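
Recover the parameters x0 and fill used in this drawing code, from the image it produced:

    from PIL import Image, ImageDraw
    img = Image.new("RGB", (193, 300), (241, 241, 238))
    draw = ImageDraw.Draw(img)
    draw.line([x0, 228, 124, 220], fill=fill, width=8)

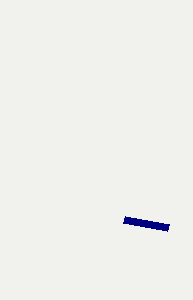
x0 = 168
fill = 'navy'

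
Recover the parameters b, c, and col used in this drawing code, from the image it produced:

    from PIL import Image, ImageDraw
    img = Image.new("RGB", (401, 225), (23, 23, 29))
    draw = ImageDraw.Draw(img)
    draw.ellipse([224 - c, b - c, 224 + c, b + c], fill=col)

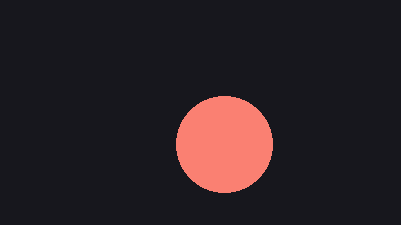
b = 144, c = 48, col = 'salmon'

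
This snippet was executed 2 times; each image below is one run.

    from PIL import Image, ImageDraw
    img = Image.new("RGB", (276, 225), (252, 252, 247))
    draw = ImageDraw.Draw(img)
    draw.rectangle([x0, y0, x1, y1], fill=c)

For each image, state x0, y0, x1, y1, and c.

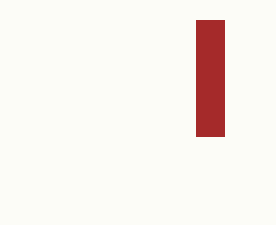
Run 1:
x0 = 196; y0 = 20; x1 = 224; y1 = 136; c = 'brown'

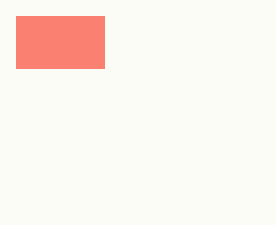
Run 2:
x0 = 16
y0 = 16
x1 = 104
y1 = 68
c = 'salmon'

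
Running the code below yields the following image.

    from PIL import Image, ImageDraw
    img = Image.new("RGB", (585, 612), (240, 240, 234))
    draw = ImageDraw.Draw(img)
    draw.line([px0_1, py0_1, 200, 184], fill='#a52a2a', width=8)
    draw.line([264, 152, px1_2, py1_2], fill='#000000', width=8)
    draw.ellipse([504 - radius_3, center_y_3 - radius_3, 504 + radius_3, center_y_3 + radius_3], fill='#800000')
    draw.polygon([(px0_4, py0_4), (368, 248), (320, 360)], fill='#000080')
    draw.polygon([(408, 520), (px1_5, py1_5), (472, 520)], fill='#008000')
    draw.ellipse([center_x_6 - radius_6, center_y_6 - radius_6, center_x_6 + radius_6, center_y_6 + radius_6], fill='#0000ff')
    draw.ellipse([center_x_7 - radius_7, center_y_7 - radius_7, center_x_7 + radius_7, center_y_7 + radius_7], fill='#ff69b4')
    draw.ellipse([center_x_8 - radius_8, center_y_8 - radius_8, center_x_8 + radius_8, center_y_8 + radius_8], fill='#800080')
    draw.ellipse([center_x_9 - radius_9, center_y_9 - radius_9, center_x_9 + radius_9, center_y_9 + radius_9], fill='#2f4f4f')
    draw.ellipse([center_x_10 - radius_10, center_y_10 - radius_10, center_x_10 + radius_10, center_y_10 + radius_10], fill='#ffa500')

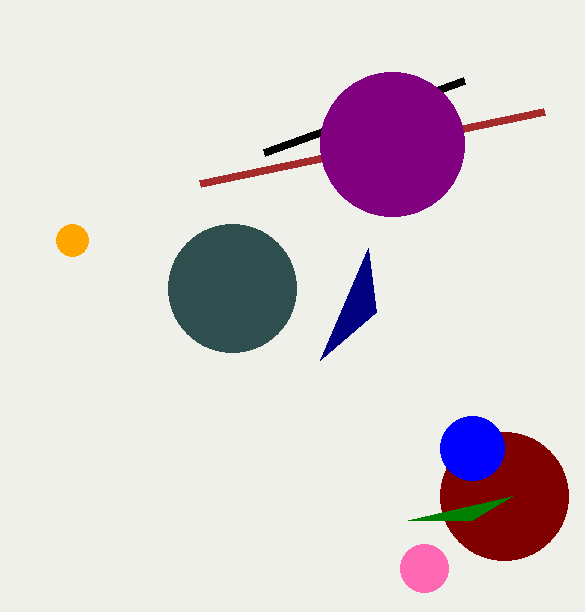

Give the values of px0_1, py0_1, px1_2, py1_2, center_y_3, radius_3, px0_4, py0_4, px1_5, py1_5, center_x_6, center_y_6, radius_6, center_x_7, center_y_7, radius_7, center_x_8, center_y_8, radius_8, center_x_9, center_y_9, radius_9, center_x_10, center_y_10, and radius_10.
px0_1 = 544
py0_1 = 112
px1_2 = 464
py1_2 = 80
center_y_3 = 496
radius_3 = 64
px0_4 = 376
py0_4 = 312
px1_5 = 512
py1_5 = 496
center_x_6 = 472
center_y_6 = 448
radius_6 = 32
center_x_7 = 424
center_y_7 = 568
radius_7 = 24
center_x_8 = 392
center_y_8 = 144
radius_8 = 72
center_x_9 = 232
center_y_9 = 288
radius_9 = 64
center_x_10 = 72
center_y_10 = 240
radius_10 = 16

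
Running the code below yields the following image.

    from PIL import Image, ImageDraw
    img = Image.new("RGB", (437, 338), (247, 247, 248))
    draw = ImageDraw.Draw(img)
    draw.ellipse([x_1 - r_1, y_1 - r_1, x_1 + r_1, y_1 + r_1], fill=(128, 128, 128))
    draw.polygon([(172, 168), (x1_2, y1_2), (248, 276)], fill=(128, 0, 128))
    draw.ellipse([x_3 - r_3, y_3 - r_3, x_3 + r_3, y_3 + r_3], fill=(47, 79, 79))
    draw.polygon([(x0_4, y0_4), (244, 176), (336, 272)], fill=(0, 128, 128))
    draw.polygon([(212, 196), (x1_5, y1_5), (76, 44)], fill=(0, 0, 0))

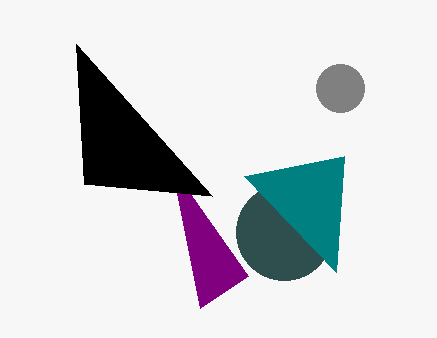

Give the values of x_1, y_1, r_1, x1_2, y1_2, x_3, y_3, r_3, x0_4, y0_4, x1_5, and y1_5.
x_1 = 340; y_1 = 88; r_1 = 24; x1_2 = 200; y1_2 = 308; x_3 = 284; y_3 = 232; r_3 = 48; x0_4 = 344; y0_4 = 156; x1_5 = 84; y1_5 = 184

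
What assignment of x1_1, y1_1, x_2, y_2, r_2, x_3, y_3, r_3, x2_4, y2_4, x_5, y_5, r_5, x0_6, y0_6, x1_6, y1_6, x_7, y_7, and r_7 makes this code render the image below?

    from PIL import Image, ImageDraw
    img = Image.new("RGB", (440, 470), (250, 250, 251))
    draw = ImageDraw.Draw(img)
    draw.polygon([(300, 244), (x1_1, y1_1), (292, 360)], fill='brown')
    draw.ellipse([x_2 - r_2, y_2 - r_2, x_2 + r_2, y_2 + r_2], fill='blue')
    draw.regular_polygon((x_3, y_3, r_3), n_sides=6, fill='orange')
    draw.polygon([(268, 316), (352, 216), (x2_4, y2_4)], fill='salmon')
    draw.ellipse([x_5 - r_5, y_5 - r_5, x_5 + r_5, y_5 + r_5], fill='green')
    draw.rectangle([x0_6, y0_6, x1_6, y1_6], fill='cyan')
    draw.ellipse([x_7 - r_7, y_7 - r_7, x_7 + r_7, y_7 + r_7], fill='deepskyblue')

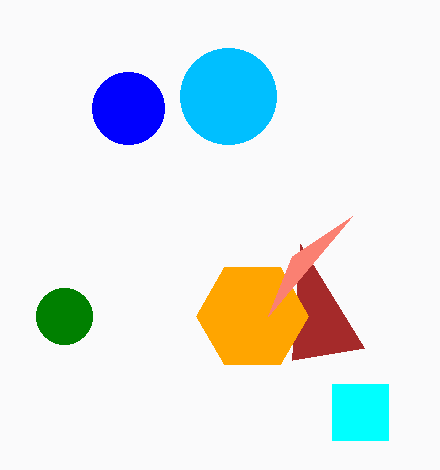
x1_1 = 364
y1_1 = 348
x_2 = 128
y_2 = 108
r_2 = 36
x_3 = 252
y_3 = 316
r_3 = 56
x2_4 = 292
y2_4 = 256
x_5 = 64
y_5 = 316
r_5 = 28
x0_6 = 332
y0_6 = 384
x1_6 = 388
y1_6 = 440
x_7 = 228
y_7 = 96
r_7 = 48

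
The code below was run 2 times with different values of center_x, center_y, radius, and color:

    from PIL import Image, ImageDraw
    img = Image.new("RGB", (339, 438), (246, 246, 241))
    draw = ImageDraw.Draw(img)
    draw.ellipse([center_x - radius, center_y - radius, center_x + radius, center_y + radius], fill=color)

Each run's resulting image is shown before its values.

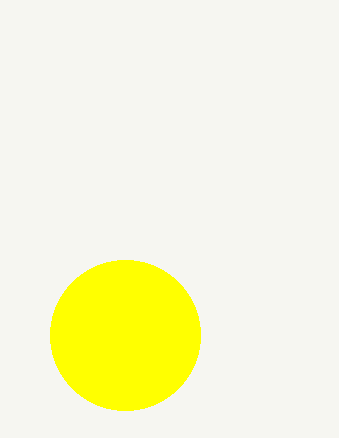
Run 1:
center_x = 125, center_y = 335, radius = 75, color = 'yellow'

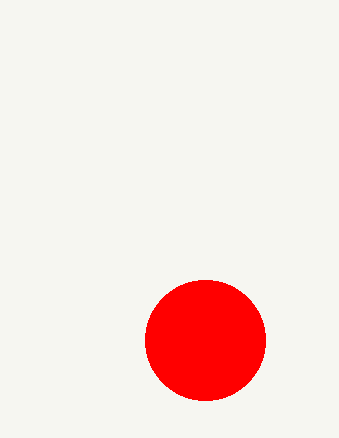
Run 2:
center_x = 205, center_y = 340, radius = 60, color = 'red'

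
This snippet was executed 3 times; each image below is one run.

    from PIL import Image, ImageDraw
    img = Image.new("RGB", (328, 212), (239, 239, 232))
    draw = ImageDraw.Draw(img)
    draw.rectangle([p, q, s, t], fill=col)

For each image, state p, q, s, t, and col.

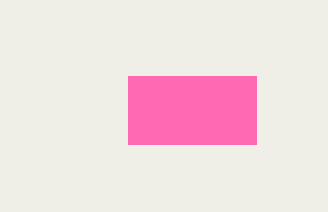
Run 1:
p = 128, q = 76, s = 256, t = 144, col = 'hotpink'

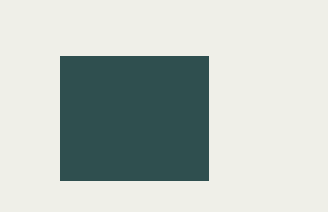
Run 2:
p = 60
q = 56
s = 208
t = 180
col = 'darkslategray'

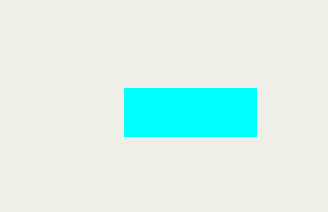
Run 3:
p = 124; q = 88; s = 256; t = 136; col = 'cyan'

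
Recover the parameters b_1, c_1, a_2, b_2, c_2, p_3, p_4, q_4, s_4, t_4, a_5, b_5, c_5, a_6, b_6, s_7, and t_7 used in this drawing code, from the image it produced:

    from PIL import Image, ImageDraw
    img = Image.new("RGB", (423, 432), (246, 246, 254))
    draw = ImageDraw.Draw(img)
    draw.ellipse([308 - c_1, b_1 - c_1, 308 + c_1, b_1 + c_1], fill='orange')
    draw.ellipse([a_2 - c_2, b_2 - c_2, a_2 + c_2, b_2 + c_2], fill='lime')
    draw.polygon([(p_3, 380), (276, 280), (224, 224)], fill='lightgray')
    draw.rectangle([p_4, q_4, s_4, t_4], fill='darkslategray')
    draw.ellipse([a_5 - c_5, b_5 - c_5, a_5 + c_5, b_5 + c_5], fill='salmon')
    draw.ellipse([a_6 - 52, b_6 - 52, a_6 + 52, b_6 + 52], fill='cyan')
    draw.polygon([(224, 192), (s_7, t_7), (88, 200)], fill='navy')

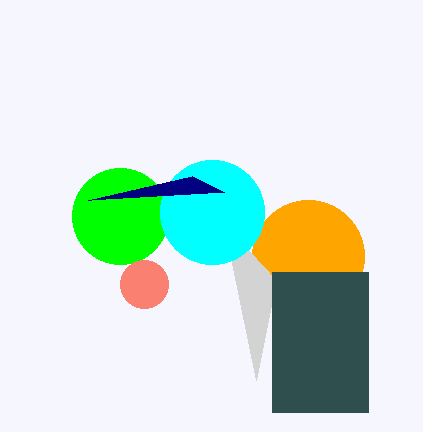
b_1 = 256, c_1 = 56, a_2 = 120, b_2 = 216, c_2 = 48, p_3 = 256, p_4 = 272, q_4 = 272, s_4 = 368, t_4 = 412, a_5 = 144, b_5 = 284, c_5 = 24, a_6 = 212, b_6 = 212, s_7 = 192, t_7 = 176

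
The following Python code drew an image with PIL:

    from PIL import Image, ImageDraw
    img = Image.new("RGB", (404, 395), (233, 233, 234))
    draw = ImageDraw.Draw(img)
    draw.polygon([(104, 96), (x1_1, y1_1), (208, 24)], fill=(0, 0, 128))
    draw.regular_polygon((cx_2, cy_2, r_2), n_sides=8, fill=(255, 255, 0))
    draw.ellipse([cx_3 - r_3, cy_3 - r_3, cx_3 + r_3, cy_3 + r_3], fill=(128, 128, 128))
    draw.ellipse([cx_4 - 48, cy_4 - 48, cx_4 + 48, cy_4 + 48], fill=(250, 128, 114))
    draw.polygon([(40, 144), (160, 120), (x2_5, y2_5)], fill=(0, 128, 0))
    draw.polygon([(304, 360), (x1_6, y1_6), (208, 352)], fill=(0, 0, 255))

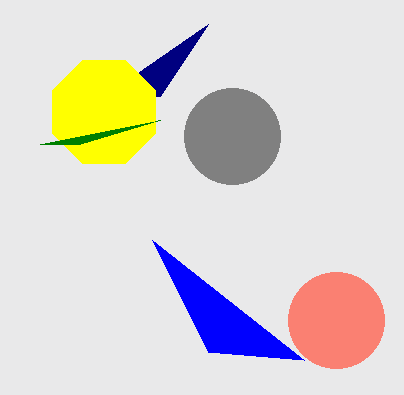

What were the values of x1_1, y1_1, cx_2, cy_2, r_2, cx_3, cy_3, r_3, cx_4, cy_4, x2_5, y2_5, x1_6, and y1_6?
x1_1 = 160
y1_1 = 96
cx_2 = 104
cy_2 = 112
r_2 = 56
cx_3 = 232
cy_3 = 136
r_3 = 48
cx_4 = 336
cy_4 = 320
x2_5 = 80
y2_5 = 144
x1_6 = 152
y1_6 = 240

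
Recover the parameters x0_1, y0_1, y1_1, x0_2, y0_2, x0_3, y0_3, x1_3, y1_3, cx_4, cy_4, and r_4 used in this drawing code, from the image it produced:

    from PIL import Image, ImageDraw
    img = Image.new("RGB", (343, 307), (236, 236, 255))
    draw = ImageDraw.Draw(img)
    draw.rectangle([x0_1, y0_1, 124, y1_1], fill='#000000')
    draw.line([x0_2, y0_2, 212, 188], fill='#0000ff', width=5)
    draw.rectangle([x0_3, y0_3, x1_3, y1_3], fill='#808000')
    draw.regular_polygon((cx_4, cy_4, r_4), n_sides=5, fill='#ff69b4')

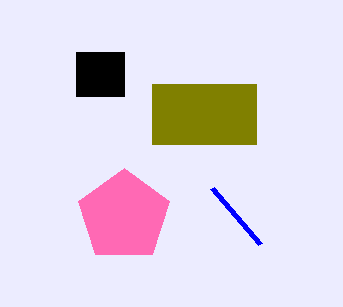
x0_1 = 76, y0_1 = 52, y1_1 = 96, x0_2 = 260, y0_2 = 244, x0_3 = 152, y0_3 = 84, x1_3 = 256, y1_3 = 144, cx_4 = 124, cy_4 = 216, r_4 = 48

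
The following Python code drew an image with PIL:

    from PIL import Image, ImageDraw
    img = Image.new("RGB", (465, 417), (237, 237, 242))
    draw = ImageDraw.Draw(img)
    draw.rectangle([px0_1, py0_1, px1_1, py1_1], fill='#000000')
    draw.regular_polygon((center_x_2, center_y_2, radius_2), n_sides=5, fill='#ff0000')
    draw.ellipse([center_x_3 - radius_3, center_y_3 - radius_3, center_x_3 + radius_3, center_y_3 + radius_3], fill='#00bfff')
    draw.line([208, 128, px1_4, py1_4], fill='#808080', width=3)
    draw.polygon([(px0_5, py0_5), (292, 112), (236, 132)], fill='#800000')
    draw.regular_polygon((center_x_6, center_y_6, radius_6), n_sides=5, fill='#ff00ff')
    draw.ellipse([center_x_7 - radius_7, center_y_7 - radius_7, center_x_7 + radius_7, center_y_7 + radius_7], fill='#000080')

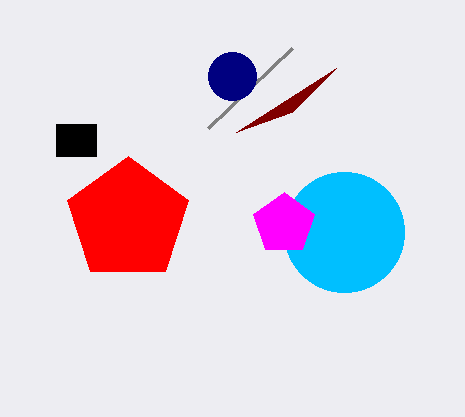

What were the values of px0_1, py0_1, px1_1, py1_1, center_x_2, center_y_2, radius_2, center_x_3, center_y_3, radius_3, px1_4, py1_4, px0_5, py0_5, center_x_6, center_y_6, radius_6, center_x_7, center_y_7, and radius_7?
px0_1 = 56; py0_1 = 124; px1_1 = 96; py1_1 = 156; center_x_2 = 128; center_y_2 = 220; radius_2 = 64; center_x_3 = 344; center_y_3 = 232; radius_3 = 60; px1_4 = 292; py1_4 = 48; px0_5 = 336; py0_5 = 68; center_x_6 = 284; center_y_6 = 224; radius_6 = 32; center_x_7 = 232; center_y_7 = 76; radius_7 = 24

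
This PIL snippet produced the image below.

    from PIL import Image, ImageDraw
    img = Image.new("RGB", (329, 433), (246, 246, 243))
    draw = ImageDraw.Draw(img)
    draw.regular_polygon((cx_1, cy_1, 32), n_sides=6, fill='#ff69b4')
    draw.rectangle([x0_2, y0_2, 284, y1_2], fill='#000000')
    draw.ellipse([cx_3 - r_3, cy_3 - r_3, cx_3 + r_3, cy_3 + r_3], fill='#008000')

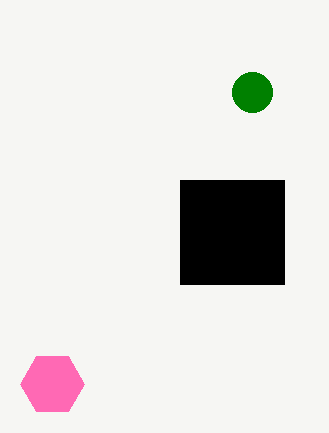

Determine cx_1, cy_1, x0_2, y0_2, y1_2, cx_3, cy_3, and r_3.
cx_1 = 52; cy_1 = 384; x0_2 = 180; y0_2 = 180; y1_2 = 284; cx_3 = 252; cy_3 = 92; r_3 = 20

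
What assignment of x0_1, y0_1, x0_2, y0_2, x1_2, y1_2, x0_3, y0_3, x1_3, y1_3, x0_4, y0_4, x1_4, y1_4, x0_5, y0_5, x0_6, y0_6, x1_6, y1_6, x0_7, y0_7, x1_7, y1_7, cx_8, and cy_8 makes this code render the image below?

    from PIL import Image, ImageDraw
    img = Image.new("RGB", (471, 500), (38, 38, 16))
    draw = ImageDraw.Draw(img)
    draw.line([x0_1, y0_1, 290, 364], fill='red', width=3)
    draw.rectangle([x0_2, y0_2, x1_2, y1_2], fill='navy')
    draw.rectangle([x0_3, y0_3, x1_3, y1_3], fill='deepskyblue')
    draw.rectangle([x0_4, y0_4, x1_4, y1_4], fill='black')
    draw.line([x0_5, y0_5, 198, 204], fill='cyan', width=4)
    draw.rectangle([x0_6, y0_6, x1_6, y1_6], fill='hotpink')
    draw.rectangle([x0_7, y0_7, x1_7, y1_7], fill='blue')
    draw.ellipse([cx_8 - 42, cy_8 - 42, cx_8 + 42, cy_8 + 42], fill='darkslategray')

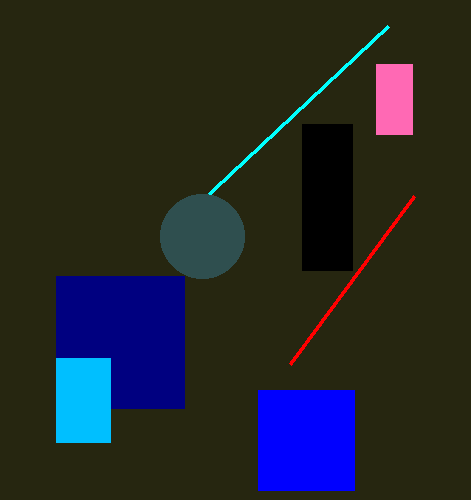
x0_1 = 414, y0_1 = 196, x0_2 = 56, y0_2 = 276, x1_2 = 184, y1_2 = 408, x0_3 = 56, y0_3 = 358, x1_3 = 110, y1_3 = 442, x0_4 = 302, y0_4 = 124, x1_4 = 352, y1_4 = 270, x0_5 = 388, y0_5 = 26, x0_6 = 376, y0_6 = 64, x1_6 = 412, y1_6 = 134, x0_7 = 258, y0_7 = 390, x1_7 = 354, y1_7 = 490, cx_8 = 202, cy_8 = 236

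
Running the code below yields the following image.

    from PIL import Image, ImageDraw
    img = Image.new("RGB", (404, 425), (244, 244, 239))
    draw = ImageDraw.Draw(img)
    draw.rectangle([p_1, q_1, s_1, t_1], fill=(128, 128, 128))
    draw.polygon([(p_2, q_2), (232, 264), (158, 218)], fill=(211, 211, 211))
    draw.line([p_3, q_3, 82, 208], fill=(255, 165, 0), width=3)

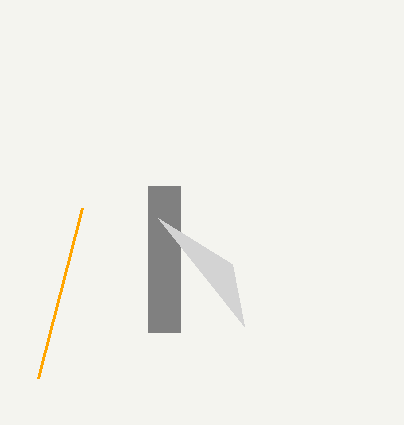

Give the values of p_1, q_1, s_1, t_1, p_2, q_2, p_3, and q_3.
p_1 = 148, q_1 = 186, s_1 = 180, t_1 = 332, p_2 = 244, q_2 = 326, p_3 = 38, q_3 = 378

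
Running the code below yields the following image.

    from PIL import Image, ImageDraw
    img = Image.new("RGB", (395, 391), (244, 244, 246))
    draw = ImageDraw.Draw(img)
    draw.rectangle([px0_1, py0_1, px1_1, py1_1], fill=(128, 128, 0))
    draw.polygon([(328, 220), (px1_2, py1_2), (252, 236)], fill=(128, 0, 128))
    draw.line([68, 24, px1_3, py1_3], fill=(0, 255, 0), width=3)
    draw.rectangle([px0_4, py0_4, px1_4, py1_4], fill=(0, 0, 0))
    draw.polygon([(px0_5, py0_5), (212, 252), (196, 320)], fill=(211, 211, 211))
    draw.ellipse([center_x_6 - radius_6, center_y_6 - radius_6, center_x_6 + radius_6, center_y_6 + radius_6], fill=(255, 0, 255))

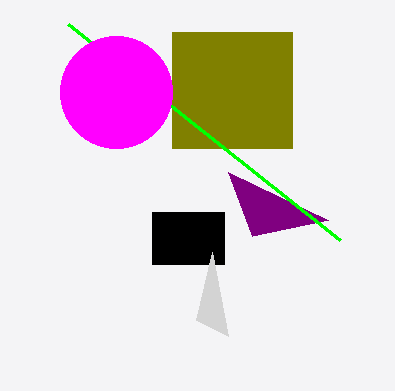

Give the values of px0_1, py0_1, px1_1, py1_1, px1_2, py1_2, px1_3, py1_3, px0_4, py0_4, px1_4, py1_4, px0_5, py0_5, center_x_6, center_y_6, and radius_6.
px0_1 = 172
py0_1 = 32
px1_1 = 292
py1_1 = 148
px1_2 = 228
py1_2 = 172
px1_3 = 340
py1_3 = 240
px0_4 = 152
py0_4 = 212
px1_4 = 224
py1_4 = 264
px0_5 = 228
py0_5 = 336
center_x_6 = 116
center_y_6 = 92
radius_6 = 56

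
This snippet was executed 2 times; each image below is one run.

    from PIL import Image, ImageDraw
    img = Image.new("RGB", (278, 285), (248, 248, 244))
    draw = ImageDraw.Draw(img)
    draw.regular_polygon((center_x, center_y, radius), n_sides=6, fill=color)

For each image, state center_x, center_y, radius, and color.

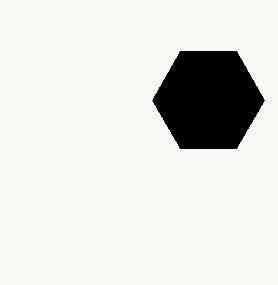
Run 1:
center_x = 208; center_y = 100; radius = 56; color = 'black'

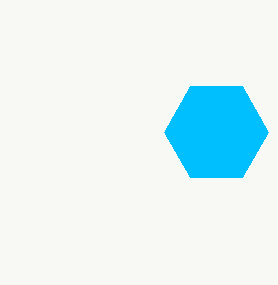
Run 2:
center_x = 216
center_y = 132
radius = 52
color = 'deepskyblue'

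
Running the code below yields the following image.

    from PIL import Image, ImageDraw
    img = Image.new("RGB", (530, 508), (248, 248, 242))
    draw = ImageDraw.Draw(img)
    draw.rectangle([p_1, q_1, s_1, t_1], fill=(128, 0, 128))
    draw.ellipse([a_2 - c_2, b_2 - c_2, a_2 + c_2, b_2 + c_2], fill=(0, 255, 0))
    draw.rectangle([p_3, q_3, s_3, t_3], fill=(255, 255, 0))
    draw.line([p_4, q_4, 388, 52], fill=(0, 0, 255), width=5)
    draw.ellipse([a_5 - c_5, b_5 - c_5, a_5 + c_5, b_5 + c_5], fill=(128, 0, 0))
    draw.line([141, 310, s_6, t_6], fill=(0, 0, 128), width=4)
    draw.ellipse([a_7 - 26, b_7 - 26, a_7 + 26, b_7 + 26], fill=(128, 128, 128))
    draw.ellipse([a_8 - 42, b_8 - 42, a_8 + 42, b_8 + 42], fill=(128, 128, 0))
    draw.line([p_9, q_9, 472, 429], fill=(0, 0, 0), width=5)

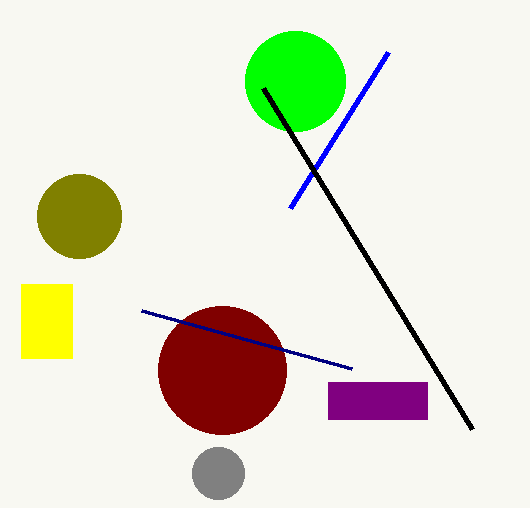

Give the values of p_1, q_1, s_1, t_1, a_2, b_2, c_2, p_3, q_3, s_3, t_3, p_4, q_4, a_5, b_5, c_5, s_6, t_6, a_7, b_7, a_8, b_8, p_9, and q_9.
p_1 = 328, q_1 = 382, s_1 = 427, t_1 = 419, a_2 = 295, b_2 = 81, c_2 = 50, p_3 = 21, q_3 = 284, s_3 = 72, t_3 = 358, p_4 = 290, q_4 = 208, a_5 = 222, b_5 = 370, c_5 = 64, s_6 = 351, t_6 = 368, a_7 = 218, b_7 = 473, a_8 = 79, b_8 = 216, p_9 = 263, q_9 = 88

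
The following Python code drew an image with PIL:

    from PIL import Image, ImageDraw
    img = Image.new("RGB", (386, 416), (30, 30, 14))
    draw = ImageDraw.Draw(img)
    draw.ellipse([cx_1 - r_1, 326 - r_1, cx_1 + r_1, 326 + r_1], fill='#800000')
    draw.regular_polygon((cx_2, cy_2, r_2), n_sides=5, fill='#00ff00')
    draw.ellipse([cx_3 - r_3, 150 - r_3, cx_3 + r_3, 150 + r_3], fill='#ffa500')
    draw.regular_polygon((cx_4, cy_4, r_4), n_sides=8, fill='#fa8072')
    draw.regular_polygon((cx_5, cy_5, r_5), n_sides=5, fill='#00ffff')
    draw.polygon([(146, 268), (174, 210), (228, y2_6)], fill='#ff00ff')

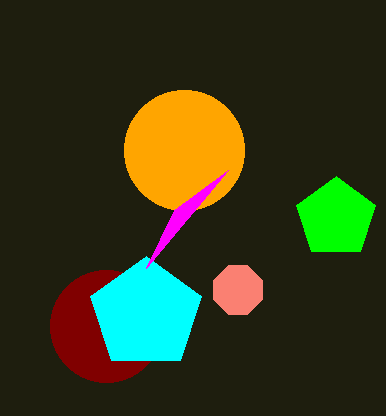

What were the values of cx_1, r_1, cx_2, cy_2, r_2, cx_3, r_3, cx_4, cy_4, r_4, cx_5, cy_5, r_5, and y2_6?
cx_1 = 106, r_1 = 56, cx_2 = 336, cy_2 = 218, r_2 = 42, cx_3 = 184, r_3 = 60, cx_4 = 238, cy_4 = 290, r_4 = 26, cx_5 = 146, cy_5 = 314, r_5 = 58, y2_6 = 170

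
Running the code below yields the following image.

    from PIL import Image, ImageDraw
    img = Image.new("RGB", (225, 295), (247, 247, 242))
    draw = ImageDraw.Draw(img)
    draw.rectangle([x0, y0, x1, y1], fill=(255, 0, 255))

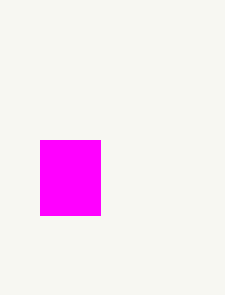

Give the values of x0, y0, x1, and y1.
x0 = 40; y0 = 140; x1 = 100; y1 = 215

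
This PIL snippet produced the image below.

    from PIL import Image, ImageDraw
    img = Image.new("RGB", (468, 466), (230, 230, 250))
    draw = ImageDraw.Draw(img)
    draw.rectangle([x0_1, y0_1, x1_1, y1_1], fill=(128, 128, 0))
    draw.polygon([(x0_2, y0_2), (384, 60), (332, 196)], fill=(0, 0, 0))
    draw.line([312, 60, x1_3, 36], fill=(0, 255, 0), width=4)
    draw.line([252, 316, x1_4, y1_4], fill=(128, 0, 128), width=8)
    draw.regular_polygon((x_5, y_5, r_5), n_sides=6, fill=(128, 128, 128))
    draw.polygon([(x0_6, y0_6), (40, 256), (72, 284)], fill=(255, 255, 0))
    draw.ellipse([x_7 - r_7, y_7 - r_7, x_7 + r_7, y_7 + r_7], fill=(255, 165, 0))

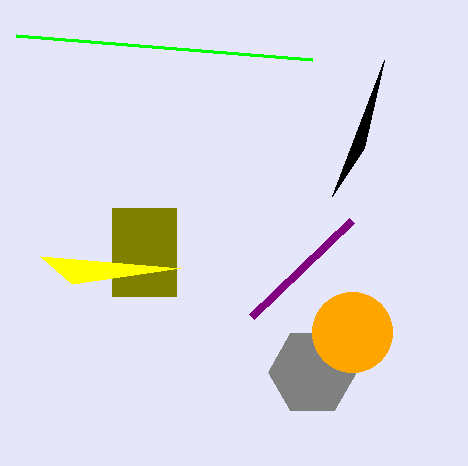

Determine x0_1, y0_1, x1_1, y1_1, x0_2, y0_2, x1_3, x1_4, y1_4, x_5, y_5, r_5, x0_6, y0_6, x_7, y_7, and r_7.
x0_1 = 112
y0_1 = 208
x1_1 = 176
y1_1 = 296
x0_2 = 364
y0_2 = 148
x1_3 = 16
x1_4 = 352
y1_4 = 220
x_5 = 312
y_5 = 372
r_5 = 44
x0_6 = 180
y0_6 = 268
x_7 = 352
y_7 = 332
r_7 = 40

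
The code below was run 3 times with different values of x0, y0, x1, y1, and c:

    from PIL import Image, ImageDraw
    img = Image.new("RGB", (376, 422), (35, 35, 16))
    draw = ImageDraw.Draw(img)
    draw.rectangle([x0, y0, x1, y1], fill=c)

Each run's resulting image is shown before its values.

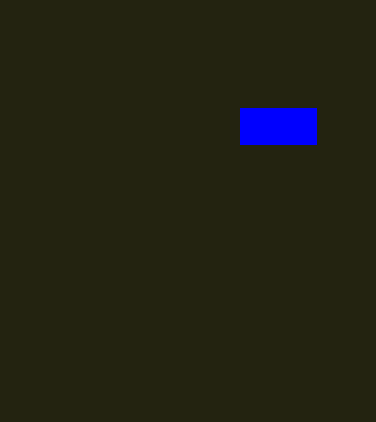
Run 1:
x0 = 240; y0 = 108; x1 = 316; y1 = 144; c = 'blue'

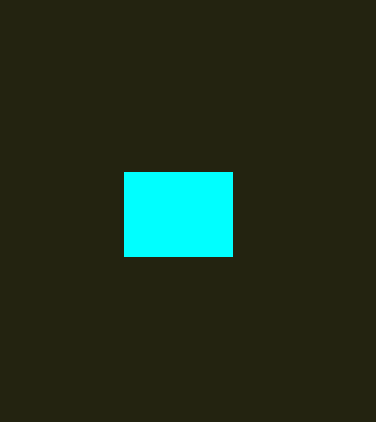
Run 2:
x0 = 124
y0 = 172
x1 = 232
y1 = 256
c = 'cyan'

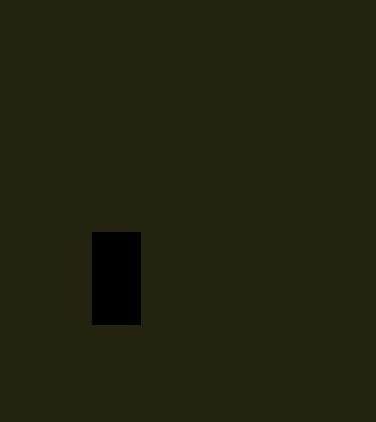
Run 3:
x0 = 92, y0 = 232, x1 = 140, y1 = 324, c = 'black'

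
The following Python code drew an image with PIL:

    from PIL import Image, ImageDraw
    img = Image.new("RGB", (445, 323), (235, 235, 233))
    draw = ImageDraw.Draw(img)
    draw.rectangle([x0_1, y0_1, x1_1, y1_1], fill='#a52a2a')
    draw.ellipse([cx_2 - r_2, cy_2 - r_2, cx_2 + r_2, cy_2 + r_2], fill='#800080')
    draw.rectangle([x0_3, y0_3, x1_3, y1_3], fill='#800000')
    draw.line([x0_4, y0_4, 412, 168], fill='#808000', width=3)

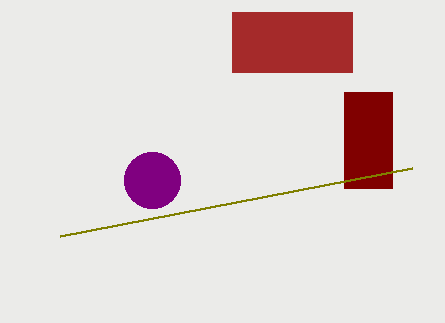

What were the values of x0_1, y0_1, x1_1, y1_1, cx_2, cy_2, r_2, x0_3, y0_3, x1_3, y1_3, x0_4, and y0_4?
x0_1 = 232, y0_1 = 12, x1_1 = 352, y1_1 = 72, cx_2 = 152, cy_2 = 180, r_2 = 28, x0_3 = 344, y0_3 = 92, x1_3 = 392, y1_3 = 188, x0_4 = 60, y0_4 = 236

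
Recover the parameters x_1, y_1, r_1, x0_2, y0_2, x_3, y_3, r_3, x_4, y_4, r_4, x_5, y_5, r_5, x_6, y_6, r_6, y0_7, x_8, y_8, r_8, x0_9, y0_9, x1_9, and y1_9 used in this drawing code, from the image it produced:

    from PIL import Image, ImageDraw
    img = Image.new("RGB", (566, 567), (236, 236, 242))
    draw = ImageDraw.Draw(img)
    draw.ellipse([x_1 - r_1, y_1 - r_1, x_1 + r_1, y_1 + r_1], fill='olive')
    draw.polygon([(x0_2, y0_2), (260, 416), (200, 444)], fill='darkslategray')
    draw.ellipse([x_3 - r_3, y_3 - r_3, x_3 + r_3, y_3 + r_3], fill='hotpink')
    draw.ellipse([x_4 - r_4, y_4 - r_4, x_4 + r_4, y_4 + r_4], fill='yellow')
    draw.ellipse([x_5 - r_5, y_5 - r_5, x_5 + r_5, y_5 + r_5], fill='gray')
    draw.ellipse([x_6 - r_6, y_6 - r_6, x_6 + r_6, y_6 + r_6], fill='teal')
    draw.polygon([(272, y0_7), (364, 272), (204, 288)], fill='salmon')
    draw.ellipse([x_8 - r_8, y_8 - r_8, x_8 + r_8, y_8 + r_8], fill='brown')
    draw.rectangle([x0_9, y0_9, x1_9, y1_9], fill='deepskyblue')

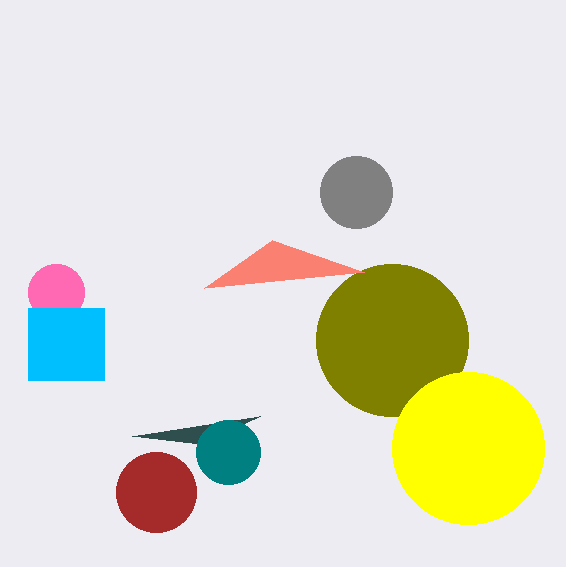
x_1 = 392; y_1 = 340; r_1 = 76; x0_2 = 132; y0_2 = 436; x_3 = 56; y_3 = 292; r_3 = 28; x_4 = 468; y_4 = 448; r_4 = 76; x_5 = 356; y_5 = 192; r_5 = 36; x_6 = 228; y_6 = 452; r_6 = 32; y0_7 = 240; x_8 = 156; y_8 = 492; r_8 = 40; x0_9 = 28; y0_9 = 308; x1_9 = 104; y1_9 = 380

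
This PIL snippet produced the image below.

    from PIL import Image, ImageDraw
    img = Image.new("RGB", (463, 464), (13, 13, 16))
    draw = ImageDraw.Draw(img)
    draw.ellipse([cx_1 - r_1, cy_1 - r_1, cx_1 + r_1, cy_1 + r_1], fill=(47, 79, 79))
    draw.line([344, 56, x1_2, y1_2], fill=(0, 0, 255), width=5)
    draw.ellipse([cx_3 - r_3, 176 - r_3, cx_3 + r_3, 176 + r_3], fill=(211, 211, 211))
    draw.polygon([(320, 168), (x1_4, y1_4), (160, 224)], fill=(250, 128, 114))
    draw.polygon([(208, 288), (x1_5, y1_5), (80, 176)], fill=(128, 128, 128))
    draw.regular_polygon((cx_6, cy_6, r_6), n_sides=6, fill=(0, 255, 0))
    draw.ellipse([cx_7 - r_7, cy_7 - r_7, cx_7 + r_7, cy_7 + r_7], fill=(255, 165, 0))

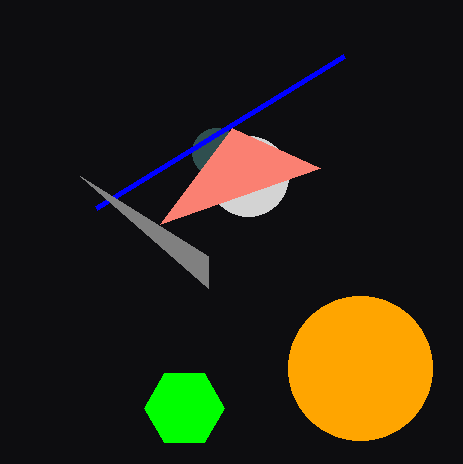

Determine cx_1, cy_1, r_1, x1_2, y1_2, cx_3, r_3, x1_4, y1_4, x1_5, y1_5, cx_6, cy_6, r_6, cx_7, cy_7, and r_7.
cx_1 = 216, cy_1 = 152, r_1 = 24, x1_2 = 96, y1_2 = 208, cx_3 = 248, r_3 = 40, x1_4 = 232, y1_4 = 128, x1_5 = 208, y1_5 = 256, cx_6 = 184, cy_6 = 408, r_6 = 40, cx_7 = 360, cy_7 = 368, r_7 = 72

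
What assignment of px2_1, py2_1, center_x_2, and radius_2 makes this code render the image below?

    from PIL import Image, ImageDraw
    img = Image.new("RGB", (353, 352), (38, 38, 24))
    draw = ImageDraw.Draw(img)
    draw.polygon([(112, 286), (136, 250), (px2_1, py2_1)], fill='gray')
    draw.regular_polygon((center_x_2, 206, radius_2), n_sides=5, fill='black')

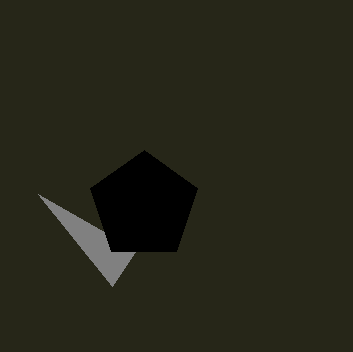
px2_1 = 38
py2_1 = 194
center_x_2 = 144
radius_2 = 56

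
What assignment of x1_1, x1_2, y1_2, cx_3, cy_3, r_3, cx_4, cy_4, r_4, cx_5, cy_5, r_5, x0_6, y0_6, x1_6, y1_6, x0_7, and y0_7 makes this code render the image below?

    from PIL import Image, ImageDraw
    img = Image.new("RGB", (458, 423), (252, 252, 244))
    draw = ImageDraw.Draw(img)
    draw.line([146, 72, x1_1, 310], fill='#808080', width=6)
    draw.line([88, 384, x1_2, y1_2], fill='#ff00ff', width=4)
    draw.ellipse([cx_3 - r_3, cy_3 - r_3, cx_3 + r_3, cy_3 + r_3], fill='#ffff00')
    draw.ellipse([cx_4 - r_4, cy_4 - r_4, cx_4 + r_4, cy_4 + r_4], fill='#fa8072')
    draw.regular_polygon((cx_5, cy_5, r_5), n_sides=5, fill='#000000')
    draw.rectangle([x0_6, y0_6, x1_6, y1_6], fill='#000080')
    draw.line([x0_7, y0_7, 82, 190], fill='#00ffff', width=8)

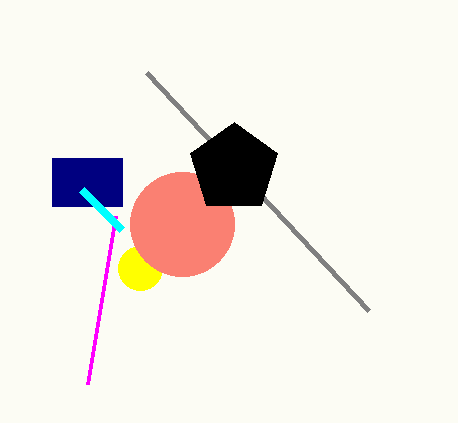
x1_1 = 368
x1_2 = 116
y1_2 = 216
cx_3 = 140
cy_3 = 268
r_3 = 22
cx_4 = 182
cy_4 = 224
r_4 = 52
cx_5 = 234
cy_5 = 168
r_5 = 46
x0_6 = 52
y0_6 = 158
x1_6 = 122
y1_6 = 206
x0_7 = 122
y0_7 = 230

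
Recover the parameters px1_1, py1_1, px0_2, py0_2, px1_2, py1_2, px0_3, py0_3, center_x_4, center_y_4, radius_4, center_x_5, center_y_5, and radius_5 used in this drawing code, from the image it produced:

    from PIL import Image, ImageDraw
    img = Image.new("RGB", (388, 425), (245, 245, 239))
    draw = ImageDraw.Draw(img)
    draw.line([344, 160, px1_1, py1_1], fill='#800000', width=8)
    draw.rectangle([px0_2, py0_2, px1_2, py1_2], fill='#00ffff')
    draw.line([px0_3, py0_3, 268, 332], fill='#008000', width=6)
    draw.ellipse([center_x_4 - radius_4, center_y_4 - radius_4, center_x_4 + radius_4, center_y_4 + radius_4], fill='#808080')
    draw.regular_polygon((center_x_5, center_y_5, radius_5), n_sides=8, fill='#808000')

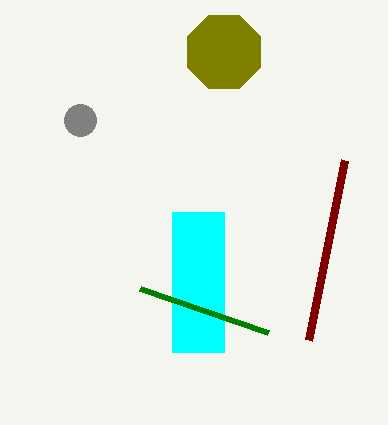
px1_1 = 308
py1_1 = 340
px0_2 = 172
py0_2 = 212
px1_2 = 224
py1_2 = 352
px0_3 = 140
py0_3 = 288
center_x_4 = 80
center_y_4 = 120
radius_4 = 16
center_x_5 = 224
center_y_5 = 52
radius_5 = 40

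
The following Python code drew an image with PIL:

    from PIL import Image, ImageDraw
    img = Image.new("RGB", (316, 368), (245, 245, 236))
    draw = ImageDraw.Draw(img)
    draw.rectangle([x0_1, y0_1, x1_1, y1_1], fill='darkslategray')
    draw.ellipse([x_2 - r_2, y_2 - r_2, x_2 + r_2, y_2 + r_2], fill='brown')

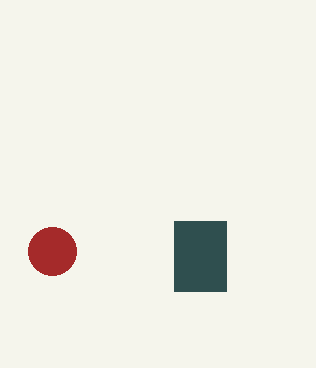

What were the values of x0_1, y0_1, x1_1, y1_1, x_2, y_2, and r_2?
x0_1 = 174
y0_1 = 221
x1_1 = 226
y1_1 = 291
x_2 = 52
y_2 = 251
r_2 = 24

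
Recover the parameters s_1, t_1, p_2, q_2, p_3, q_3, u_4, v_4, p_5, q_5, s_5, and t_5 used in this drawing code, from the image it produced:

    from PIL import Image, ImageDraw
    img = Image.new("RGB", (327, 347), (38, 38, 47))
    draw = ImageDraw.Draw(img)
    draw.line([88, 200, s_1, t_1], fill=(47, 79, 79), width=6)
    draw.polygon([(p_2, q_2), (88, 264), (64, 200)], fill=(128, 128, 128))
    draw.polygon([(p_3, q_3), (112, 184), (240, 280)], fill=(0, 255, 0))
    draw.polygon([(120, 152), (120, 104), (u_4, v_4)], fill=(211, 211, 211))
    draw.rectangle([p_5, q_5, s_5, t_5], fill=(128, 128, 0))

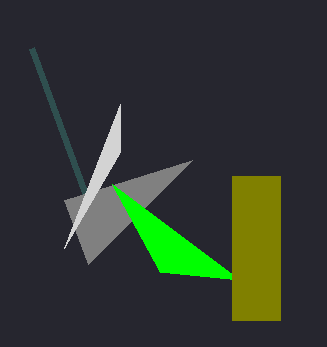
s_1 = 32
t_1 = 48
p_2 = 192
q_2 = 160
p_3 = 160
q_3 = 272
u_4 = 64
v_4 = 248
p_5 = 232
q_5 = 176
s_5 = 280
t_5 = 320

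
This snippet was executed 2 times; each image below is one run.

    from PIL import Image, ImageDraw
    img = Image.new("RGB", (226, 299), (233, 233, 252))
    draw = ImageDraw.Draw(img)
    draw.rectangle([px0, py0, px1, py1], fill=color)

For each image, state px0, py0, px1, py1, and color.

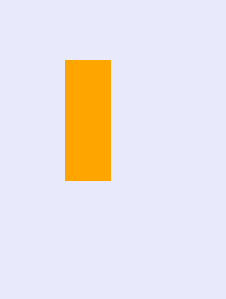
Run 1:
px0 = 65
py0 = 60
px1 = 110
py1 = 180
color = 'orange'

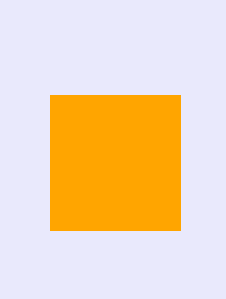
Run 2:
px0 = 50, py0 = 95, px1 = 180, py1 = 230, color = 'orange'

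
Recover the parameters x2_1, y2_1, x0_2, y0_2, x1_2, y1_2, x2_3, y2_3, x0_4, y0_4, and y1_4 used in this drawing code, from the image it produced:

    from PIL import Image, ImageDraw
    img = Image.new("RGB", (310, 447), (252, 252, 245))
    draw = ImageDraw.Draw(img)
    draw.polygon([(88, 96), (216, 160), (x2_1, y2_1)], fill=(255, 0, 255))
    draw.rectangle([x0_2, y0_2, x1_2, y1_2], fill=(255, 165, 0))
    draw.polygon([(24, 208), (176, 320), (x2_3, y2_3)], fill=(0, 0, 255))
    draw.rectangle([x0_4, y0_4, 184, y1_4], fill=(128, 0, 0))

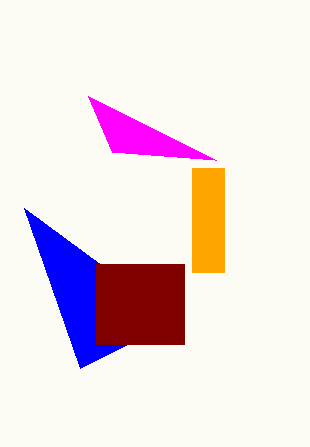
x2_1 = 112, y2_1 = 152, x0_2 = 192, y0_2 = 168, x1_2 = 224, y1_2 = 272, x2_3 = 80, y2_3 = 368, x0_4 = 96, y0_4 = 264, y1_4 = 344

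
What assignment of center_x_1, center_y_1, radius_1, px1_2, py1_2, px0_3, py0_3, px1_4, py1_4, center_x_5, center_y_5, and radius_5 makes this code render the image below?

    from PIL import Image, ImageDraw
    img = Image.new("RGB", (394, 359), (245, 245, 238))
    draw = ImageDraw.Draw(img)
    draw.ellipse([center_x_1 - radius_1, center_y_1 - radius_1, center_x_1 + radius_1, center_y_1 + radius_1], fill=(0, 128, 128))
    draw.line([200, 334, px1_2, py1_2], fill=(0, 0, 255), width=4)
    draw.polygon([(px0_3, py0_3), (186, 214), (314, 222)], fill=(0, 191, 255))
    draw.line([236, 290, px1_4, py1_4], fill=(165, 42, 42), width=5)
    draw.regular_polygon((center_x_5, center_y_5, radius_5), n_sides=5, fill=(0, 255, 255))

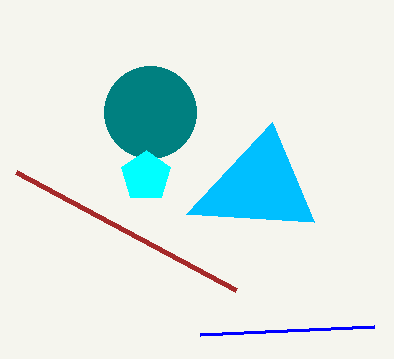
center_x_1 = 150, center_y_1 = 112, radius_1 = 46, px1_2 = 374, py1_2 = 326, px0_3 = 272, py0_3 = 122, px1_4 = 16, py1_4 = 172, center_x_5 = 146, center_y_5 = 176, radius_5 = 26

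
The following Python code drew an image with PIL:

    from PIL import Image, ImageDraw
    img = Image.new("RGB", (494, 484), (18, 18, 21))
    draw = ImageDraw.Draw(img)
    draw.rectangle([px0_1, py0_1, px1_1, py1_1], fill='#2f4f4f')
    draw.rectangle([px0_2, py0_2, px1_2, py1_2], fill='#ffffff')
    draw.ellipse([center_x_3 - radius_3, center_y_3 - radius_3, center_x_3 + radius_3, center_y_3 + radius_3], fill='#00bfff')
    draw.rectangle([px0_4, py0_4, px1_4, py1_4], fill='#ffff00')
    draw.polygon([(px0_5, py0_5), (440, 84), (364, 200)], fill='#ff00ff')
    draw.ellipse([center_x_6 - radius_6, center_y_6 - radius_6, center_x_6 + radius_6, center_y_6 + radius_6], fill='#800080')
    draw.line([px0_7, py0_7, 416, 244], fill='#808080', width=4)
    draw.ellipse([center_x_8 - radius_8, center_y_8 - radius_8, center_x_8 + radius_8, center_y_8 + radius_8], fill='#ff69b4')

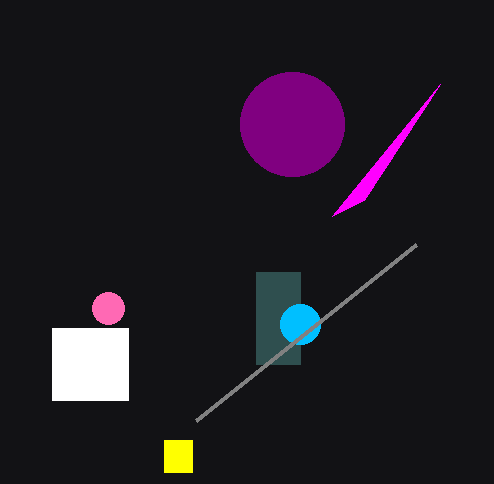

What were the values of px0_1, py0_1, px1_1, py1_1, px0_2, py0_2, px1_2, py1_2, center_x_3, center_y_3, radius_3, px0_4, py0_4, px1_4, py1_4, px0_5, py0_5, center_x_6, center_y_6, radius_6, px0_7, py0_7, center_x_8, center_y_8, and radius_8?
px0_1 = 256
py0_1 = 272
px1_1 = 300
py1_1 = 364
px0_2 = 52
py0_2 = 328
px1_2 = 128
py1_2 = 400
center_x_3 = 300
center_y_3 = 324
radius_3 = 20
px0_4 = 164
py0_4 = 440
px1_4 = 192
py1_4 = 472
px0_5 = 332
py0_5 = 216
center_x_6 = 292
center_y_6 = 124
radius_6 = 52
px0_7 = 196
py0_7 = 420
center_x_8 = 108
center_y_8 = 308
radius_8 = 16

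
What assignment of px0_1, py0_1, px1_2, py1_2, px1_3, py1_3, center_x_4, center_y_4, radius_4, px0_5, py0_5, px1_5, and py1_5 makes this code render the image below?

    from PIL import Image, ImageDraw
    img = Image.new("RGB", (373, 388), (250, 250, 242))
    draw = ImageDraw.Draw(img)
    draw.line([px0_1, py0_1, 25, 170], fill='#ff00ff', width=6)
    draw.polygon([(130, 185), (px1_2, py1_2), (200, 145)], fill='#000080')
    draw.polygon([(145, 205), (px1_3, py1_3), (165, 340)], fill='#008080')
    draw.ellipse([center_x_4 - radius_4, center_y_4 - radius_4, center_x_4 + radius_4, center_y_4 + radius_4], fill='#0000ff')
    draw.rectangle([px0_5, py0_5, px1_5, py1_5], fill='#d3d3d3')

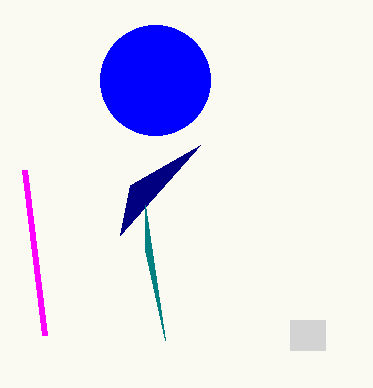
px0_1 = 45; py0_1 = 335; px1_2 = 120; py1_2 = 235; px1_3 = 145; py1_3 = 250; center_x_4 = 155; center_y_4 = 80; radius_4 = 55; px0_5 = 290; py0_5 = 320; px1_5 = 325; py1_5 = 350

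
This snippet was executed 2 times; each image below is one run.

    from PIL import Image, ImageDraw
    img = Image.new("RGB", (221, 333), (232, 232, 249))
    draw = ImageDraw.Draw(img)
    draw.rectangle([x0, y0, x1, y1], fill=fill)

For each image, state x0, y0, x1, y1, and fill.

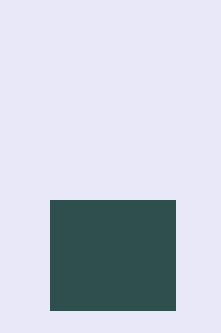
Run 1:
x0 = 50, y0 = 200, x1 = 175, y1 = 310, fill = 'darkslategray'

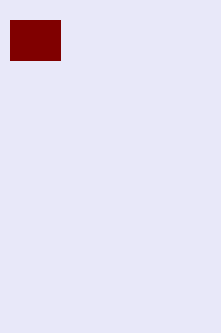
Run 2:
x0 = 10
y0 = 20
x1 = 60
y1 = 60
fill = 'maroon'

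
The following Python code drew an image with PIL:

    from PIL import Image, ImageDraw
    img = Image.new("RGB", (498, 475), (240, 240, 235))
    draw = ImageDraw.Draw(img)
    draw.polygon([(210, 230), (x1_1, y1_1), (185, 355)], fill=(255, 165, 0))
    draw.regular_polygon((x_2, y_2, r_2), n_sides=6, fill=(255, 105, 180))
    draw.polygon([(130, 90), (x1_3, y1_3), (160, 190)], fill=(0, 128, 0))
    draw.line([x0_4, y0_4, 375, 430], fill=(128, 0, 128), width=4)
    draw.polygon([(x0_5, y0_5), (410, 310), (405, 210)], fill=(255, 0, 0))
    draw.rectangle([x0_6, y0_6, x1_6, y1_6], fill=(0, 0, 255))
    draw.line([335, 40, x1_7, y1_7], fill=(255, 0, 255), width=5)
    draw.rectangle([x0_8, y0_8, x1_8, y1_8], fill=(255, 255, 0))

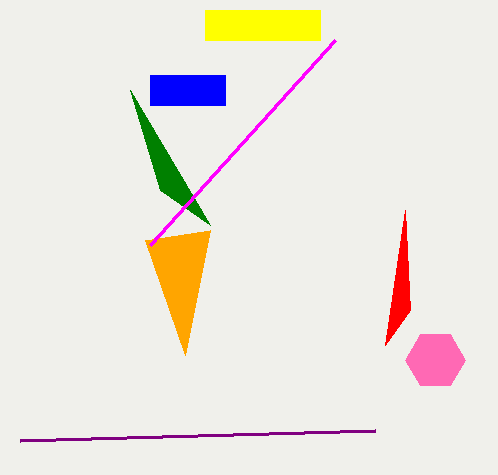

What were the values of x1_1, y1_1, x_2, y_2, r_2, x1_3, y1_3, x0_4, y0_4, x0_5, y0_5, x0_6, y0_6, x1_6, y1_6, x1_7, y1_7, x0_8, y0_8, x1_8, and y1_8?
x1_1 = 145; y1_1 = 240; x_2 = 435; y_2 = 360; r_2 = 30; x1_3 = 210; y1_3 = 225; x0_4 = 20; y0_4 = 440; x0_5 = 385; y0_5 = 345; x0_6 = 150; y0_6 = 75; x1_6 = 225; y1_6 = 105; x1_7 = 150; y1_7 = 245; x0_8 = 205; y0_8 = 10; x1_8 = 320; y1_8 = 40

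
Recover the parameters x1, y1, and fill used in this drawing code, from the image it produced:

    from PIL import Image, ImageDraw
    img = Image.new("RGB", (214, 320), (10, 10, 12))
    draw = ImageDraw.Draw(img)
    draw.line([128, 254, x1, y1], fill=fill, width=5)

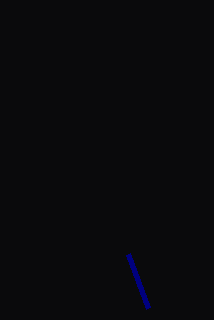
x1 = 148; y1 = 308; fill = 'navy'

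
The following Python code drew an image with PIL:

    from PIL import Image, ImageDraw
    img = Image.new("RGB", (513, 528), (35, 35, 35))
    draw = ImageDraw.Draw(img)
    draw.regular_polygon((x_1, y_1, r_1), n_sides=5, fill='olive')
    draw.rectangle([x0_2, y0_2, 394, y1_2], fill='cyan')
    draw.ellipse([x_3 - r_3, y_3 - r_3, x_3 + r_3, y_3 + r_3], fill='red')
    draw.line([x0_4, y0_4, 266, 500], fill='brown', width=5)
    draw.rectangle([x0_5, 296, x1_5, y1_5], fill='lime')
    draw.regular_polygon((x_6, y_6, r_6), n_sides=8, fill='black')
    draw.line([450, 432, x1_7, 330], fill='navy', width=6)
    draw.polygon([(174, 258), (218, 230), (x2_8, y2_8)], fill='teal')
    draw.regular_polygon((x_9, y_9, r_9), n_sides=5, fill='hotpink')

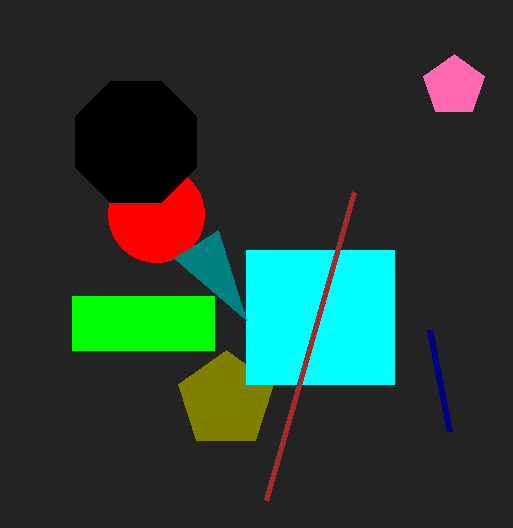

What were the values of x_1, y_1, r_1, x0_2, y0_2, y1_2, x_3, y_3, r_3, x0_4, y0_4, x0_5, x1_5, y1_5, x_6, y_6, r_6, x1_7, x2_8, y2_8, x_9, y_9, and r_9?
x_1 = 226; y_1 = 400; r_1 = 50; x0_2 = 246; y0_2 = 250; y1_2 = 384; x_3 = 156; y_3 = 214; r_3 = 48; x0_4 = 354; y0_4 = 192; x0_5 = 72; x1_5 = 214; y1_5 = 350; x_6 = 136; y_6 = 142; r_6 = 66; x1_7 = 430; x2_8 = 246; y2_8 = 320; x_9 = 454; y_9 = 86; r_9 = 32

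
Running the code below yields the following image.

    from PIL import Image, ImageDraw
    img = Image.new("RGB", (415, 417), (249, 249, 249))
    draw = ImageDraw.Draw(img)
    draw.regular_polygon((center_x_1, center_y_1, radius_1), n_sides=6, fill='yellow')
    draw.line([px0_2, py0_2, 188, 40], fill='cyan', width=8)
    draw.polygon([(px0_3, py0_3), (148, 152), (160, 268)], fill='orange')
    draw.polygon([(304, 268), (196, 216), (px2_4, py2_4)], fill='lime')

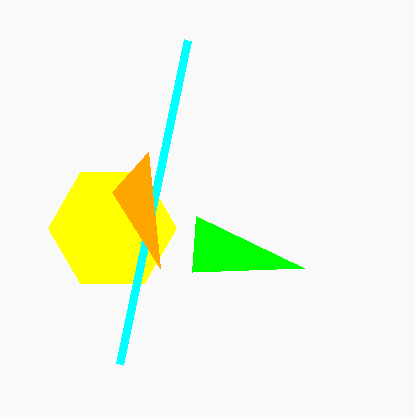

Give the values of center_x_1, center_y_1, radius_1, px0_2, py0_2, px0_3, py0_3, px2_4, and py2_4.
center_x_1 = 112
center_y_1 = 228
radius_1 = 64
px0_2 = 120
py0_2 = 364
px0_3 = 112
py0_3 = 192
px2_4 = 192
py2_4 = 272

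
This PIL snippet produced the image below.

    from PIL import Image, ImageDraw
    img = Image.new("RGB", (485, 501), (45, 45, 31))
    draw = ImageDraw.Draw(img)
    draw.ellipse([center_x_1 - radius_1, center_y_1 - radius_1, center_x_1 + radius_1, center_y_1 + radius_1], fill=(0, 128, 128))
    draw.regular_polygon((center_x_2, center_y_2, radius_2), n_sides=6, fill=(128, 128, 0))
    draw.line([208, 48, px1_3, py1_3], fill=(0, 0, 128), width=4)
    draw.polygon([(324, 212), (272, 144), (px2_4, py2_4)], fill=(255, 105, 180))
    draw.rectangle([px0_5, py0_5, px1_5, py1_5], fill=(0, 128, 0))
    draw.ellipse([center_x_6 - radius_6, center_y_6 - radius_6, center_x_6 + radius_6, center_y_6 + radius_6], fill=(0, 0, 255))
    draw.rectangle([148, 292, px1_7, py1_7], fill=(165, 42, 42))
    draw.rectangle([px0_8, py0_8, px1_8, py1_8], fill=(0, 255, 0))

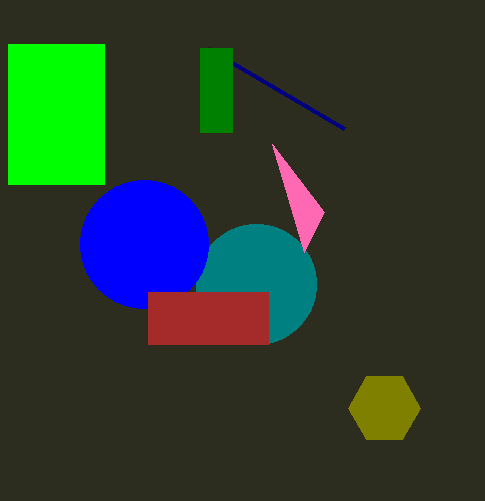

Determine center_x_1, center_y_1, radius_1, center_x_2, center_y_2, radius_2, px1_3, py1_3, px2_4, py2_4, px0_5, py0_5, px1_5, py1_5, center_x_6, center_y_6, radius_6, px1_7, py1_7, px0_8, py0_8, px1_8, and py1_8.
center_x_1 = 256, center_y_1 = 284, radius_1 = 60, center_x_2 = 384, center_y_2 = 408, radius_2 = 36, px1_3 = 344, py1_3 = 128, px2_4 = 304, py2_4 = 252, px0_5 = 200, py0_5 = 48, px1_5 = 232, py1_5 = 132, center_x_6 = 144, center_y_6 = 244, radius_6 = 64, px1_7 = 268, py1_7 = 344, px0_8 = 8, py0_8 = 44, px1_8 = 104, py1_8 = 184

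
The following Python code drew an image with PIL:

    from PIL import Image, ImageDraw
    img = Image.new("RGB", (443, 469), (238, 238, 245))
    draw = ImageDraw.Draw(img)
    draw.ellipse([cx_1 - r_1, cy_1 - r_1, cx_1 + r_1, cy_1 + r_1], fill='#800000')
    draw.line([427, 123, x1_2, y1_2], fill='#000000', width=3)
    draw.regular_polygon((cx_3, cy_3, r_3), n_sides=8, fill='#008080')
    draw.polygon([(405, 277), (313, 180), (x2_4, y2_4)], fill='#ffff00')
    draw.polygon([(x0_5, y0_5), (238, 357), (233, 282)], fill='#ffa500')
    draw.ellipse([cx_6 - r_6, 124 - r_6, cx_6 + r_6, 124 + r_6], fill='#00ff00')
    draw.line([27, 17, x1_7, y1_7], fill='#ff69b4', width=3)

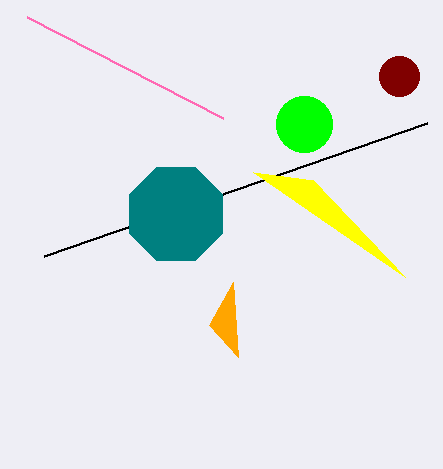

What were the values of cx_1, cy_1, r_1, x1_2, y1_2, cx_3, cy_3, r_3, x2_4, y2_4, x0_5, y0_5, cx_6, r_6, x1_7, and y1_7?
cx_1 = 399, cy_1 = 76, r_1 = 20, x1_2 = 44, y1_2 = 256, cx_3 = 176, cy_3 = 214, r_3 = 50, x2_4 = 253, y2_4 = 172, x0_5 = 209, y0_5 = 325, cx_6 = 304, r_6 = 28, x1_7 = 223, y1_7 = 118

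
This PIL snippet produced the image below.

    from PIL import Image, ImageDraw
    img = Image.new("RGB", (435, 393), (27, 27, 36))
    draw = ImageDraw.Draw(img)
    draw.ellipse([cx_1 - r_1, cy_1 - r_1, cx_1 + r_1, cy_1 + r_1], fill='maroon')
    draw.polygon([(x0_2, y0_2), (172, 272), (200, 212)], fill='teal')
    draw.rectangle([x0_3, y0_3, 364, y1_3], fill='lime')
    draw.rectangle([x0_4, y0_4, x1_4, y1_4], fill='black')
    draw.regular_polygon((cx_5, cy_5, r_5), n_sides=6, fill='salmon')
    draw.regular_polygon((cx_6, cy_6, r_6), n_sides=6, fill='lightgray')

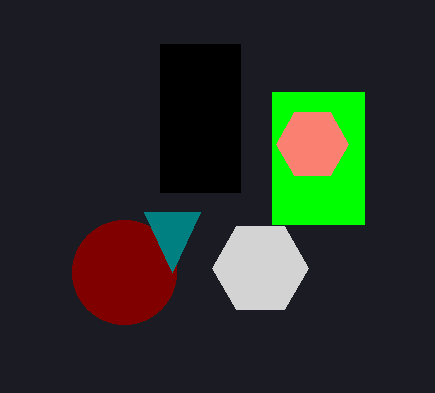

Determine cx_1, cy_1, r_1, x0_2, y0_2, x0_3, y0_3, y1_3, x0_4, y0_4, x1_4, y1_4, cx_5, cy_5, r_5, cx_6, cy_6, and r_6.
cx_1 = 124; cy_1 = 272; r_1 = 52; x0_2 = 144; y0_2 = 212; x0_3 = 272; y0_3 = 92; y1_3 = 224; x0_4 = 160; y0_4 = 44; x1_4 = 240; y1_4 = 192; cx_5 = 312; cy_5 = 144; r_5 = 36; cx_6 = 260; cy_6 = 268; r_6 = 48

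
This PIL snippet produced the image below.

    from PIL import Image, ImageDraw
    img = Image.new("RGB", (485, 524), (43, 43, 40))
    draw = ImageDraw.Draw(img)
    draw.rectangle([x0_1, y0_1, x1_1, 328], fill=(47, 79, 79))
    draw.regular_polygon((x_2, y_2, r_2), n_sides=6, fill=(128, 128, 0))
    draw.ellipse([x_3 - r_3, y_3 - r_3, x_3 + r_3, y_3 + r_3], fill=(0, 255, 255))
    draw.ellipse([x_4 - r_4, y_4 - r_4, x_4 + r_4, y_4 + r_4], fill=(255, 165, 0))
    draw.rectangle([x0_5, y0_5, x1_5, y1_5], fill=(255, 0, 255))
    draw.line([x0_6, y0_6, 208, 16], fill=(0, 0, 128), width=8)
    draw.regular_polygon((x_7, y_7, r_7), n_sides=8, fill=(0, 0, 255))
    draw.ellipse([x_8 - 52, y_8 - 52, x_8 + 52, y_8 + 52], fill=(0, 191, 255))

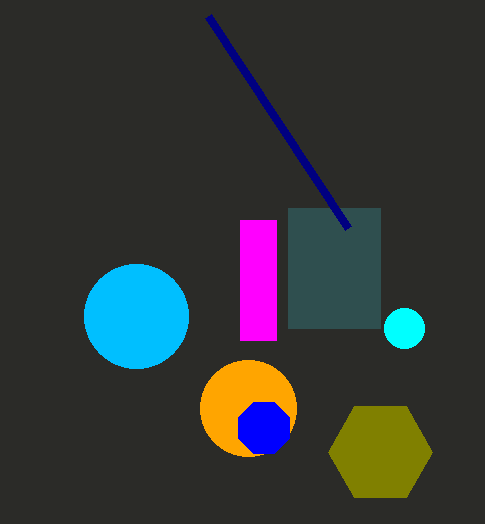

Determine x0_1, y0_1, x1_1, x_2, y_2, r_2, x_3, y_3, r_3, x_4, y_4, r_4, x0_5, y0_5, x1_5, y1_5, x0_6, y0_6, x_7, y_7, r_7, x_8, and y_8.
x0_1 = 288
y0_1 = 208
x1_1 = 380
x_2 = 380
y_2 = 452
r_2 = 52
x_3 = 404
y_3 = 328
r_3 = 20
x_4 = 248
y_4 = 408
r_4 = 48
x0_5 = 240
y0_5 = 220
x1_5 = 276
y1_5 = 340
x0_6 = 348
y0_6 = 228
x_7 = 264
y_7 = 428
r_7 = 28
x_8 = 136
y_8 = 316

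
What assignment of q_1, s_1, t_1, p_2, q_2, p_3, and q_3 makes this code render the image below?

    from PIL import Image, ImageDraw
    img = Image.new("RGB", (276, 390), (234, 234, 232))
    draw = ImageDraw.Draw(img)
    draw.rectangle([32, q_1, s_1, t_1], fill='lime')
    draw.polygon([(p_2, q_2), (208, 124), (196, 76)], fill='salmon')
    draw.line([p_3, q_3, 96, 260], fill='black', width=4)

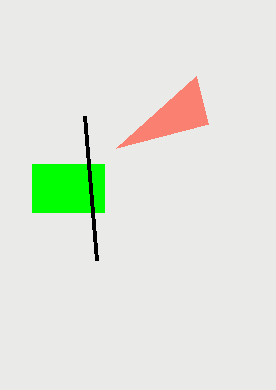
q_1 = 164, s_1 = 104, t_1 = 212, p_2 = 116, q_2 = 148, p_3 = 84, q_3 = 116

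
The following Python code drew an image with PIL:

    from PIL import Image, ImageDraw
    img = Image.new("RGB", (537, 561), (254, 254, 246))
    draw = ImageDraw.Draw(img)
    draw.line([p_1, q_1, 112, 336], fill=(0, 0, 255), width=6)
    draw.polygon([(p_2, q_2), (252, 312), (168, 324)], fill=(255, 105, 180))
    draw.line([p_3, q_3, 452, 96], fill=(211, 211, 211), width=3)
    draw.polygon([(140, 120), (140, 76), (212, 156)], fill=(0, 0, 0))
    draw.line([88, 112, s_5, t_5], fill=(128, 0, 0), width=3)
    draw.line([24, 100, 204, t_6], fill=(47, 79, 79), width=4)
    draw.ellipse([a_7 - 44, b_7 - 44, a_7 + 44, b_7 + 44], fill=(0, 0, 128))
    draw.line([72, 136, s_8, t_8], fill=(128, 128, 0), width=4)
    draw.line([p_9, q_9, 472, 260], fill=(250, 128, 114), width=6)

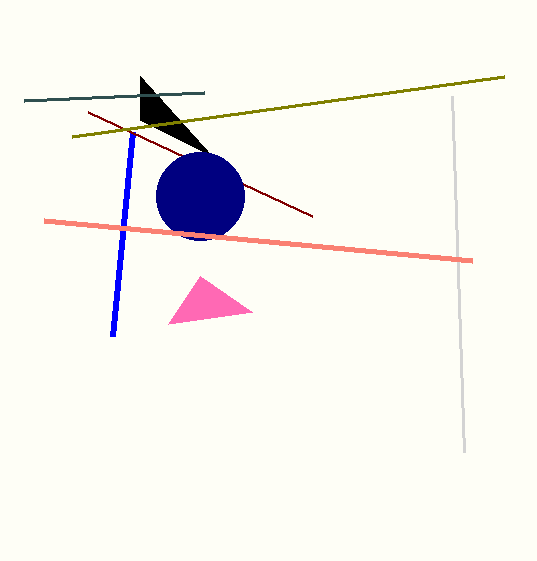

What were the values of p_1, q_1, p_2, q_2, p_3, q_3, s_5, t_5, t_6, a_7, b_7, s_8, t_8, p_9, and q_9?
p_1 = 132
q_1 = 132
p_2 = 200
q_2 = 276
p_3 = 464
q_3 = 452
s_5 = 312
t_5 = 216
t_6 = 92
a_7 = 200
b_7 = 196
s_8 = 504
t_8 = 76
p_9 = 44
q_9 = 220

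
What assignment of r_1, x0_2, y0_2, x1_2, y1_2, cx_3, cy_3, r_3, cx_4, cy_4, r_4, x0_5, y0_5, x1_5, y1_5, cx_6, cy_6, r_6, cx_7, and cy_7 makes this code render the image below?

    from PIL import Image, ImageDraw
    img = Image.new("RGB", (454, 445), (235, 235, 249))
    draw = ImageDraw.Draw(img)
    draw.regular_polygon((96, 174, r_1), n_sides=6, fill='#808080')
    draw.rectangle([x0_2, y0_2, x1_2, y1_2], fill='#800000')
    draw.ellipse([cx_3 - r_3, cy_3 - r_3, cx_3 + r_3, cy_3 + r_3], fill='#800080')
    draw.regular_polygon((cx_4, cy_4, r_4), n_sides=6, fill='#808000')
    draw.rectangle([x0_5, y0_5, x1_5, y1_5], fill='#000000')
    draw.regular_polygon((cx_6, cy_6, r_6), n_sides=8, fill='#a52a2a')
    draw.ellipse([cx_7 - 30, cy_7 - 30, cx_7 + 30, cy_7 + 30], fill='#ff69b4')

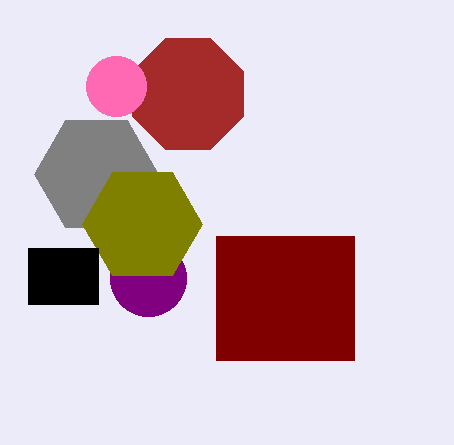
r_1 = 62
x0_2 = 216
y0_2 = 236
x1_2 = 354
y1_2 = 360
cx_3 = 148
cy_3 = 278
r_3 = 38
cx_4 = 142
cy_4 = 224
r_4 = 60
x0_5 = 28
y0_5 = 248
x1_5 = 98
y1_5 = 304
cx_6 = 188
cy_6 = 94
r_6 = 60
cx_7 = 116
cy_7 = 86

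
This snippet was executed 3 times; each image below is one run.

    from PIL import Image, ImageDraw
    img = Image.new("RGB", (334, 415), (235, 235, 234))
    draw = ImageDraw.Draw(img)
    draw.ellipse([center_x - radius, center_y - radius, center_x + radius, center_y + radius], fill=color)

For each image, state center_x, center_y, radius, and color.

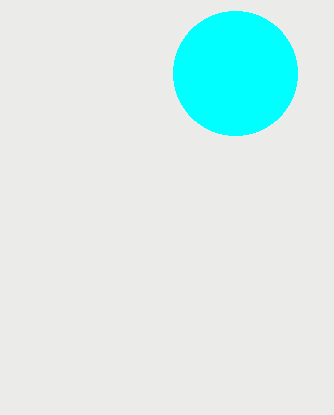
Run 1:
center_x = 235
center_y = 73
radius = 62
color = 'cyan'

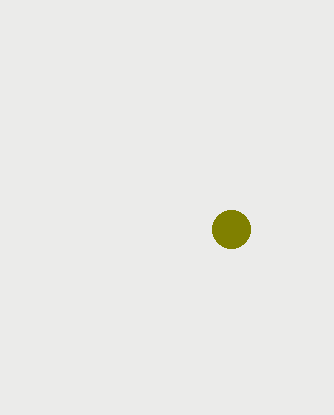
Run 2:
center_x = 231; center_y = 229; radius = 19; color = 'olive'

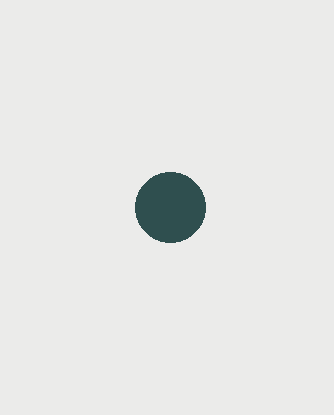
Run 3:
center_x = 170
center_y = 207
radius = 35
color = 'darkslategray'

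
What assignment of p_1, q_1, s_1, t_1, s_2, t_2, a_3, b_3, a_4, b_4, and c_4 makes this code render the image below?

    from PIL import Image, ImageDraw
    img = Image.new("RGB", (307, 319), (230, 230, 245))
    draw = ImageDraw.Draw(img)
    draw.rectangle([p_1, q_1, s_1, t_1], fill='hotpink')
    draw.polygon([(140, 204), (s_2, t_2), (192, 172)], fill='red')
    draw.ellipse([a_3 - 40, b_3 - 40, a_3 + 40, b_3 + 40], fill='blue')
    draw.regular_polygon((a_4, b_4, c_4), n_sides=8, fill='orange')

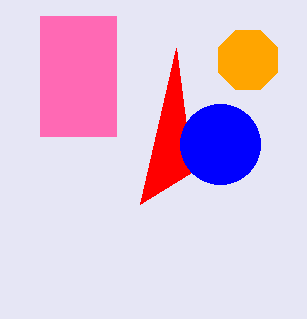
p_1 = 40
q_1 = 16
s_1 = 116
t_1 = 136
s_2 = 176
t_2 = 48
a_3 = 220
b_3 = 144
a_4 = 248
b_4 = 60
c_4 = 32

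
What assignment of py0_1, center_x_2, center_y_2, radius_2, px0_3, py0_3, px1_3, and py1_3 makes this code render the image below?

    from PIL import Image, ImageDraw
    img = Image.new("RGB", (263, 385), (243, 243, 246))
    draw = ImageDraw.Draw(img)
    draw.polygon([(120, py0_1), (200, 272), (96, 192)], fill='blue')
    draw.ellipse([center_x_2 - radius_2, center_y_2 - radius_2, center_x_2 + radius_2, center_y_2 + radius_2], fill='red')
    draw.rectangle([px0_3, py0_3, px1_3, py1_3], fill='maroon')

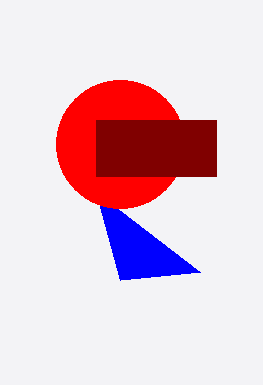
py0_1 = 280, center_x_2 = 120, center_y_2 = 144, radius_2 = 64, px0_3 = 96, py0_3 = 120, px1_3 = 216, py1_3 = 176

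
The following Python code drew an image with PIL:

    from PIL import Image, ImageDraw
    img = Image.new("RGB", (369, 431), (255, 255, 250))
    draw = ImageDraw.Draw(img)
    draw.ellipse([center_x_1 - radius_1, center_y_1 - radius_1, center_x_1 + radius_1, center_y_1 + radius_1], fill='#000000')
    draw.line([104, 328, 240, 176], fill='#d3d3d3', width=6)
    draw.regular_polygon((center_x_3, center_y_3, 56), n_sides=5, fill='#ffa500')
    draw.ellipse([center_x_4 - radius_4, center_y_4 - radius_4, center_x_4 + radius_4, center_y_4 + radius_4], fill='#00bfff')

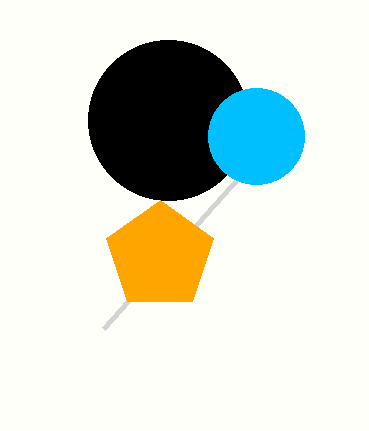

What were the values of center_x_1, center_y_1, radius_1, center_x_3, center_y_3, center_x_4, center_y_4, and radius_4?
center_x_1 = 168, center_y_1 = 120, radius_1 = 80, center_x_3 = 160, center_y_3 = 256, center_x_4 = 256, center_y_4 = 136, radius_4 = 48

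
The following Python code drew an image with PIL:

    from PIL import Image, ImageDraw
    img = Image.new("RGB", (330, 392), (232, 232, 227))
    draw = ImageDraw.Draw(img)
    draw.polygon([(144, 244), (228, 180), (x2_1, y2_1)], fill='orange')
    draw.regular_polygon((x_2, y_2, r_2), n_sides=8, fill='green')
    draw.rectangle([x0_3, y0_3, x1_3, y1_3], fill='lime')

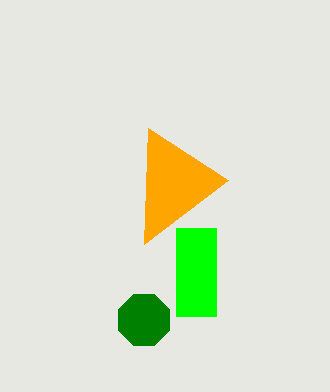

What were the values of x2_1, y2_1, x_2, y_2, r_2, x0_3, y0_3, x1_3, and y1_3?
x2_1 = 148
y2_1 = 128
x_2 = 144
y_2 = 320
r_2 = 28
x0_3 = 176
y0_3 = 228
x1_3 = 216
y1_3 = 316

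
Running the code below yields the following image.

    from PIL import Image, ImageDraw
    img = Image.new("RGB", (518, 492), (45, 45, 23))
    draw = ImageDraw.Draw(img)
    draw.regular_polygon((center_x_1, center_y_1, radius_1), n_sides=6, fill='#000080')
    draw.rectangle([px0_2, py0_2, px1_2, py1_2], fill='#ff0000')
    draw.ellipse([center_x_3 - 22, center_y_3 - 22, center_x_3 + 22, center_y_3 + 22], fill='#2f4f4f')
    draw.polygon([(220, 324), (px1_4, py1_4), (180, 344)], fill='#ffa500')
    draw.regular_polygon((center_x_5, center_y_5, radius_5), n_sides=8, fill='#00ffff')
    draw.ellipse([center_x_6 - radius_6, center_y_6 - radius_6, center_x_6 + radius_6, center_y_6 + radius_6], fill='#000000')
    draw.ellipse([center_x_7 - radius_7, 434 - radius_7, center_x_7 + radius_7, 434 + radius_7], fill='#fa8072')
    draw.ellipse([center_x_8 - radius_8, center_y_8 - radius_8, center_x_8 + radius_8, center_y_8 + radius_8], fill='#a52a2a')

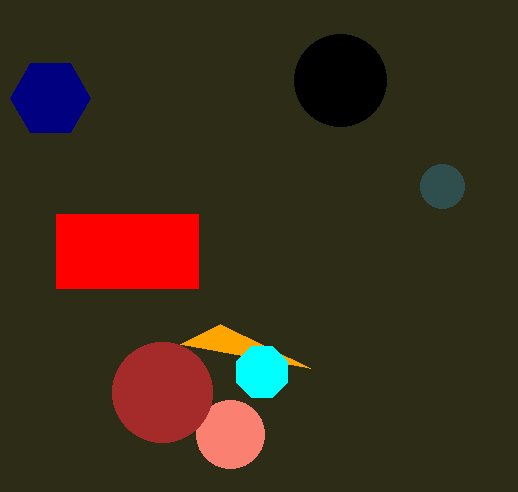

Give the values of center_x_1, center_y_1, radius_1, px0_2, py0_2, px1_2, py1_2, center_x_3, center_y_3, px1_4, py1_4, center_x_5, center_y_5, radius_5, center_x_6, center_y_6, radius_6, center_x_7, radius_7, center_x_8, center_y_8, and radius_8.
center_x_1 = 50, center_y_1 = 98, radius_1 = 40, px0_2 = 56, py0_2 = 214, px1_2 = 198, py1_2 = 288, center_x_3 = 442, center_y_3 = 186, px1_4 = 310, py1_4 = 368, center_x_5 = 262, center_y_5 = 372, radius_5 = 28, center_x_6 = 340, center_y_6 = 80, radius_6 = 46, center_x_7 = 230, radius_7 = 34, center_x_8 = 162, center_y_8 = 392, radius_8 = 50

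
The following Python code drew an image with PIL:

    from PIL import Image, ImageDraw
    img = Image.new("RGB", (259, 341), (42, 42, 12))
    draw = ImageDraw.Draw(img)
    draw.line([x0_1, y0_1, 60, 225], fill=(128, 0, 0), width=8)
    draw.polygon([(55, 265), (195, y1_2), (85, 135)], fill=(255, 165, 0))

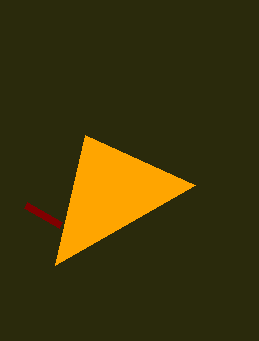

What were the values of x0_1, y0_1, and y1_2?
x0_1 = 25; y0_1 = 205; y1_2 = 185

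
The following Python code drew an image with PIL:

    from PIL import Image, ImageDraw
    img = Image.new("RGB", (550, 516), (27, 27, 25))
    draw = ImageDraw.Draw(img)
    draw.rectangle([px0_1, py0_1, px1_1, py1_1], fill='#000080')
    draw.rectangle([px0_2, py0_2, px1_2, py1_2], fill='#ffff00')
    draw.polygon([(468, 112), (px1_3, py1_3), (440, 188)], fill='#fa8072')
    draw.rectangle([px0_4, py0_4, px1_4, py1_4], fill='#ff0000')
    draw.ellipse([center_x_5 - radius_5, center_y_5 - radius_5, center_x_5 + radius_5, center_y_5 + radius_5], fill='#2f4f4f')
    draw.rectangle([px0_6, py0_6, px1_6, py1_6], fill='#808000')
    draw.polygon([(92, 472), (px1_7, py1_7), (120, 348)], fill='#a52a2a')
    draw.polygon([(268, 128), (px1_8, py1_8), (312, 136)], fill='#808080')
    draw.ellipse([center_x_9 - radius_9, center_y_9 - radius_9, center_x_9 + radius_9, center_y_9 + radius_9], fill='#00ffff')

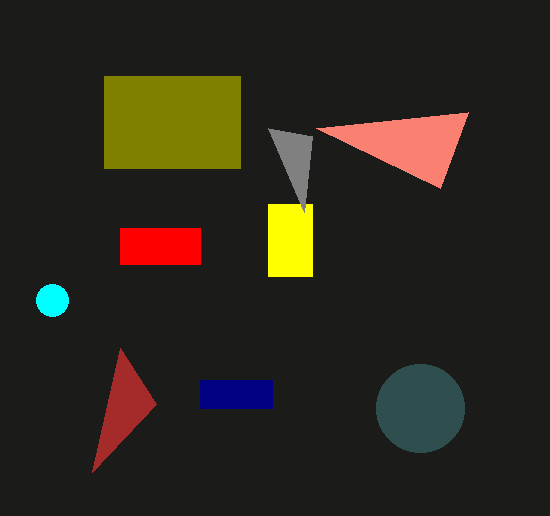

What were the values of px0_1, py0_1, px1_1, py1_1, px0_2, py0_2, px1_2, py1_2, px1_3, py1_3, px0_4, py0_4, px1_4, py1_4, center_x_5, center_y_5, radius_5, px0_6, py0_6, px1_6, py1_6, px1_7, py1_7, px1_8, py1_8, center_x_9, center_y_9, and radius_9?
px0_1 = 200, py0_1 = 380, px1_1 = 272, py1_1 = 408, px0_2 = 268, py0_2 = 204, px1_2 = 312, py1_2 = 276, px1_3 = 316, py1_3 = 128, px0_4 = 120, py0_4 = 228, px1_4 = 200, py1_4 = 264, center_x_5 = 420, center_y_5 = 408, radius_5 = 44, px0_6 = 104, py0_6 = 76, px1_6 = 240, py1_6 = 168, px1_7 = 156, py1_7 = 404, px1_8 = 304, py1_8 = 212, center_x_9 = 52, center_y_9 = 300, radius_9 = 16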